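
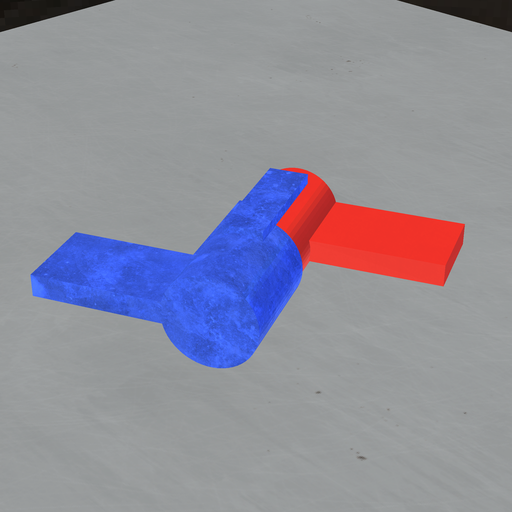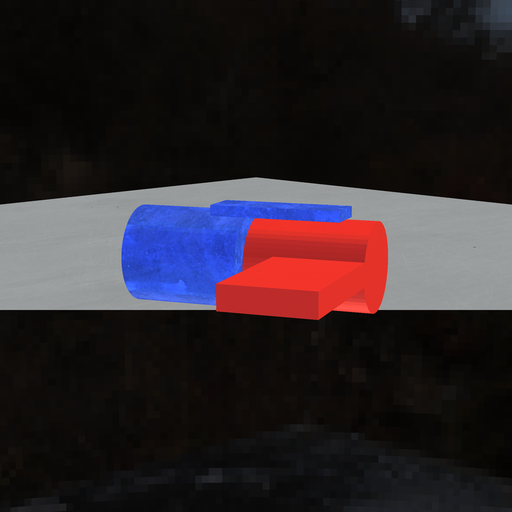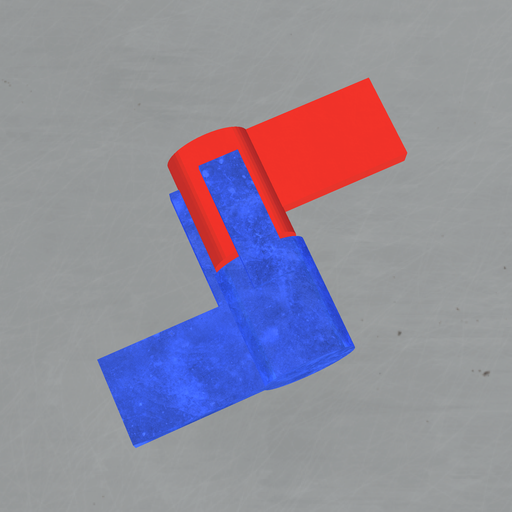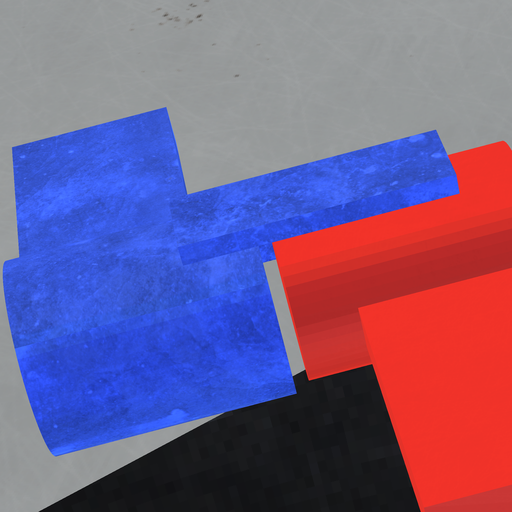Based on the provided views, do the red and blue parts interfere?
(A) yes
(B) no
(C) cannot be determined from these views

(B) no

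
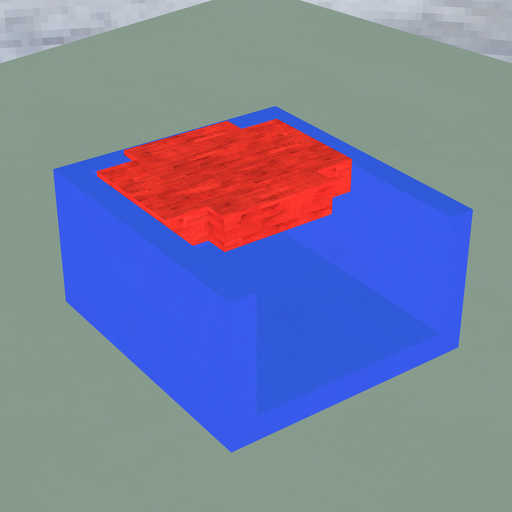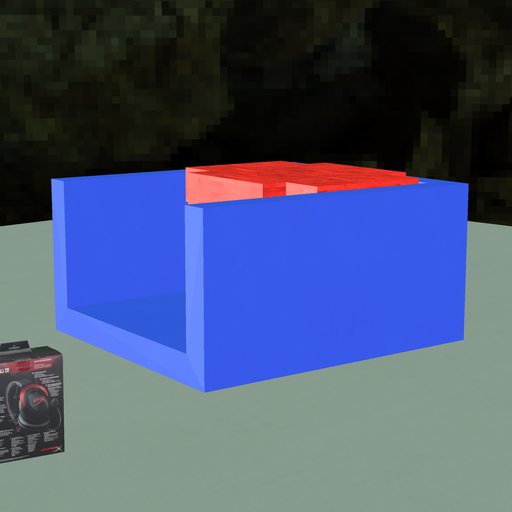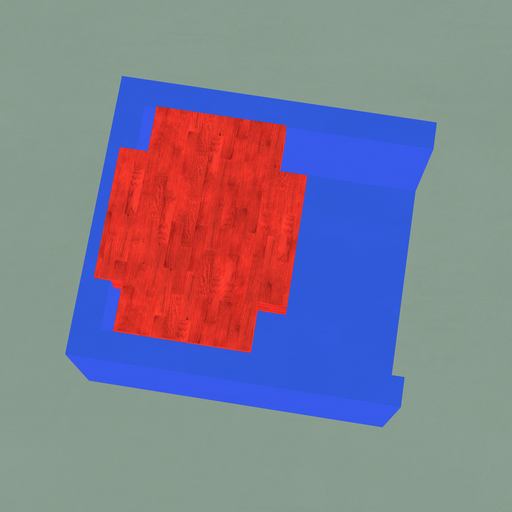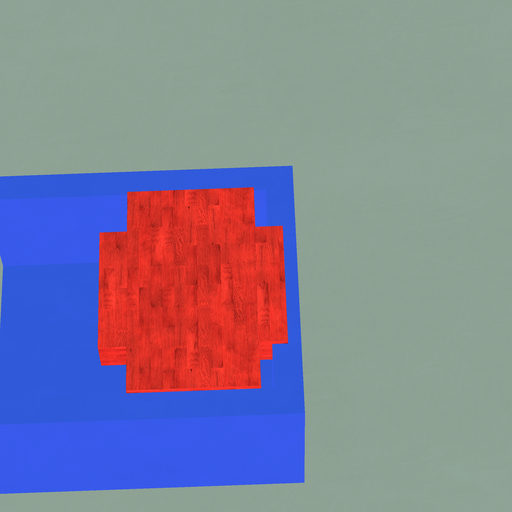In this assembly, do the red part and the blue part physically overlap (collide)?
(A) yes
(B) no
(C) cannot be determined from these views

(A) yes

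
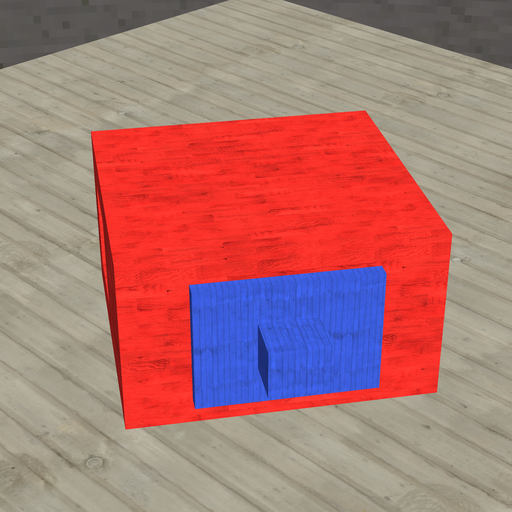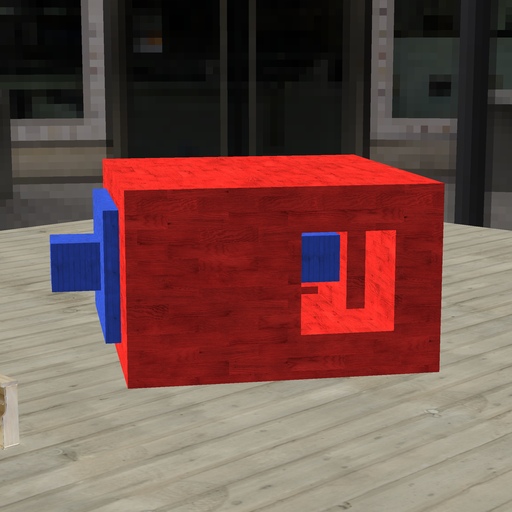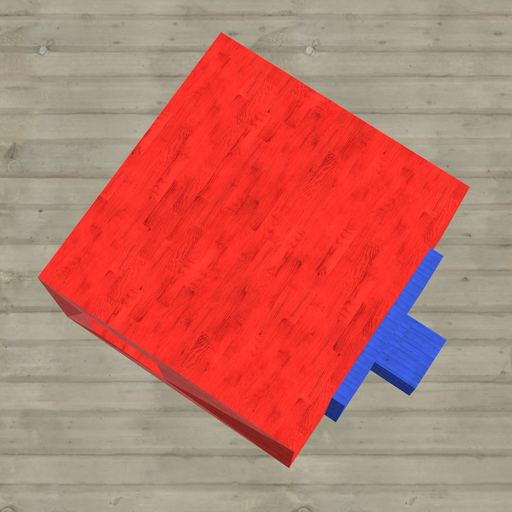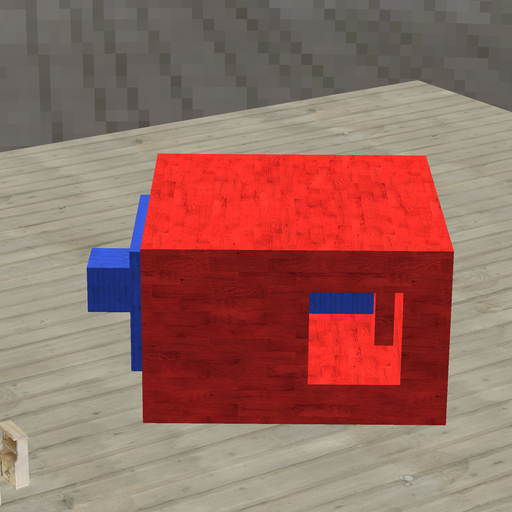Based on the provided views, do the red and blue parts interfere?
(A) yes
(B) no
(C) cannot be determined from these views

(A) yes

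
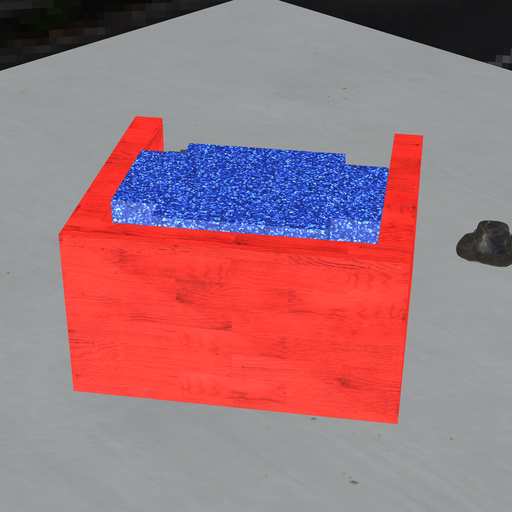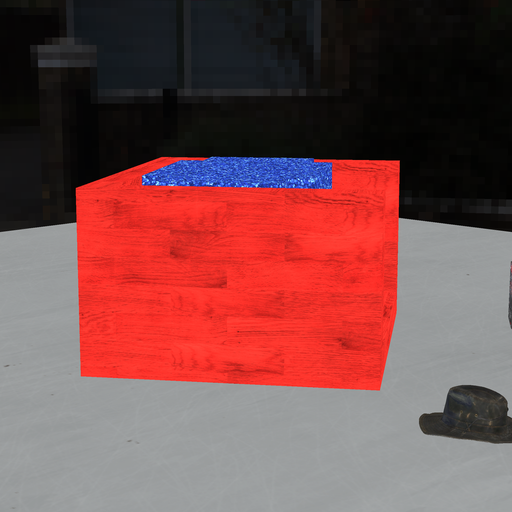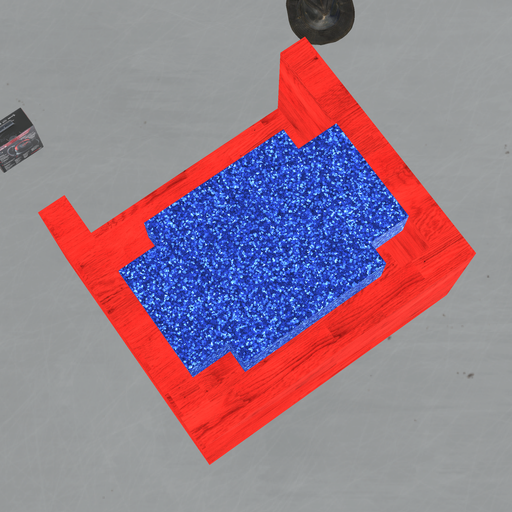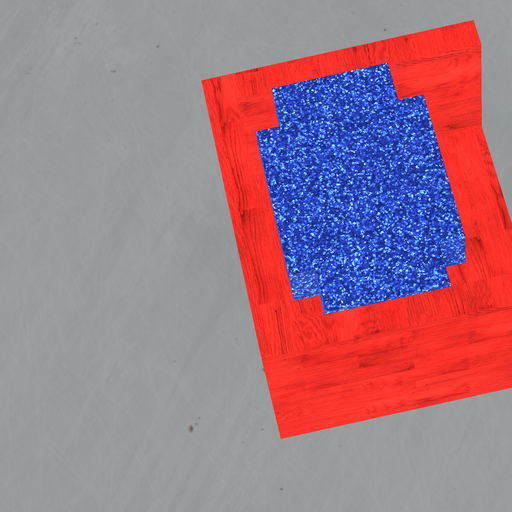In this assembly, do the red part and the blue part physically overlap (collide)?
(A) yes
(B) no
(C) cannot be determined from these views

(B) no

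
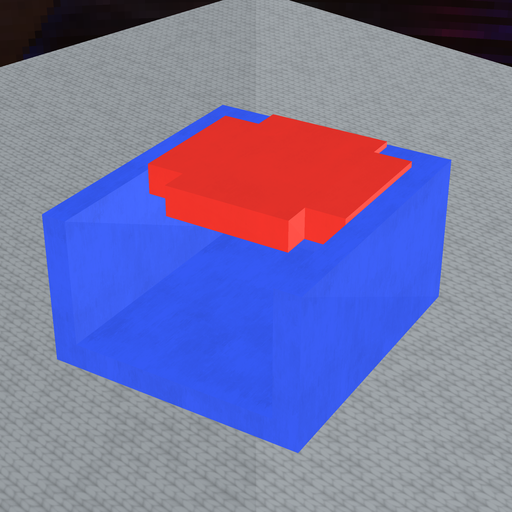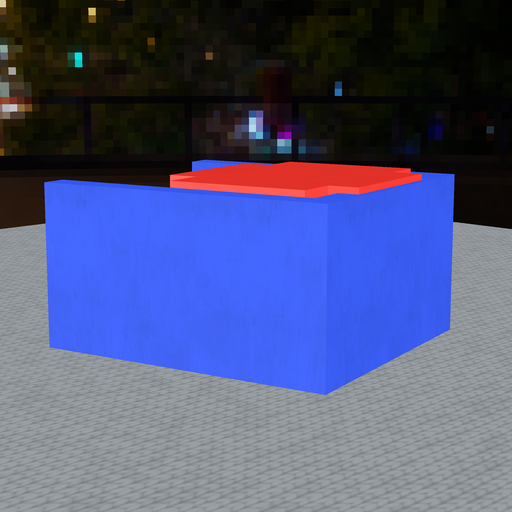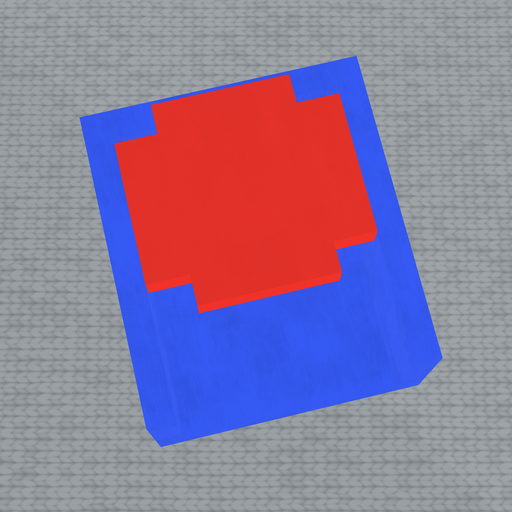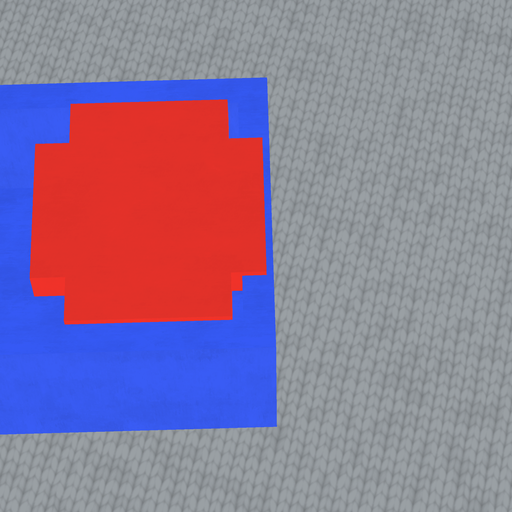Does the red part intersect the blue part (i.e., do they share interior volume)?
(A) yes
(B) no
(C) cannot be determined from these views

(A) yes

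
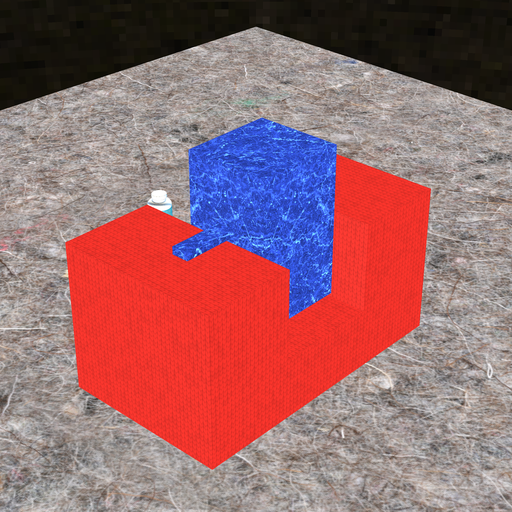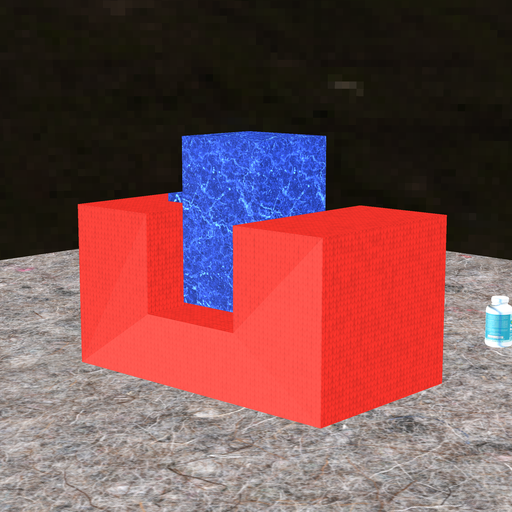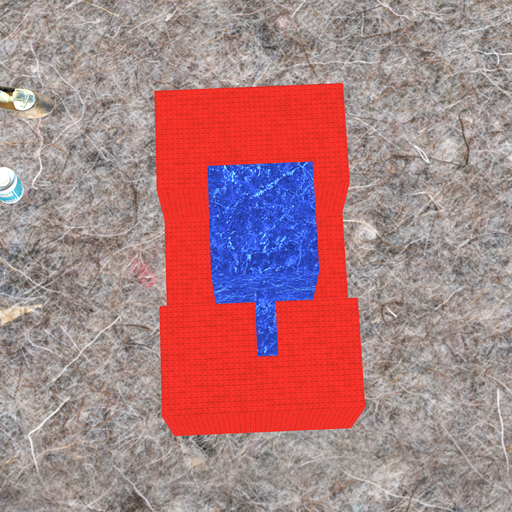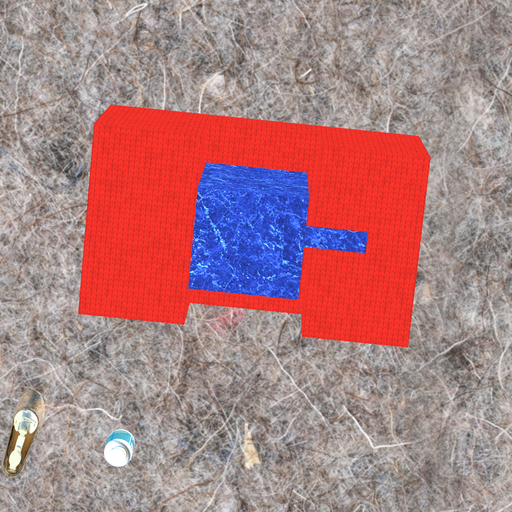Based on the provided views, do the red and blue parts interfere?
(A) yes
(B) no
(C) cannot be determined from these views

(B) no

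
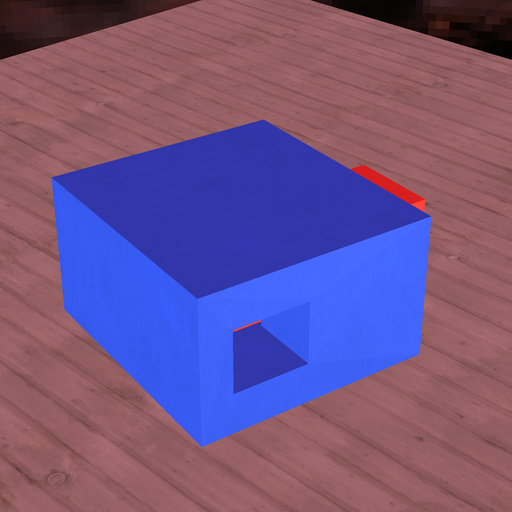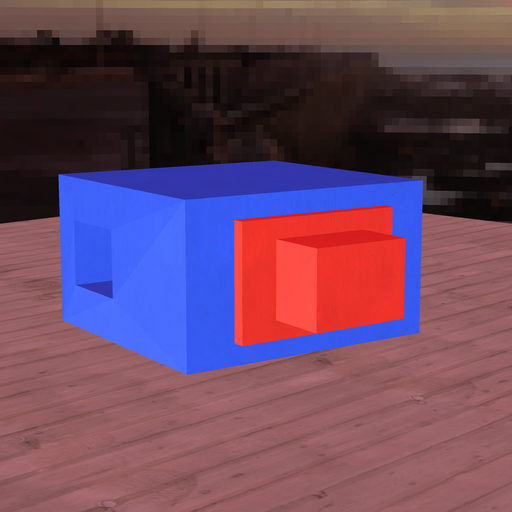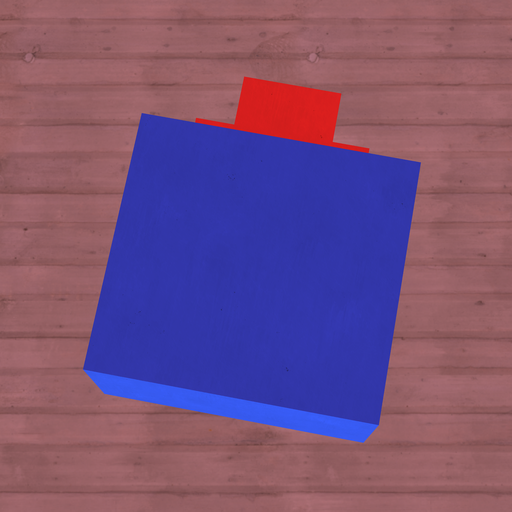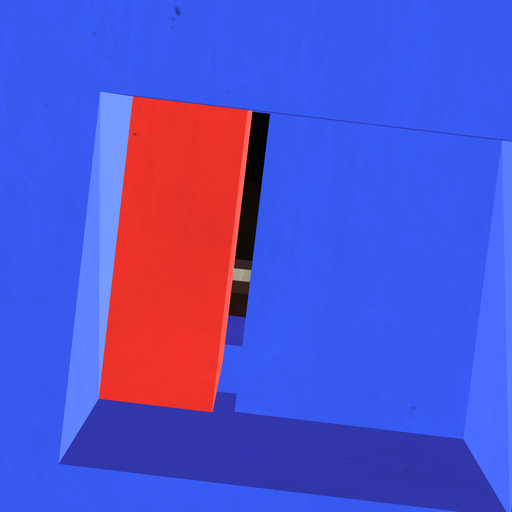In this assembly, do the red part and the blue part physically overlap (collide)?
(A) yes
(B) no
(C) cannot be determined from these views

(B) no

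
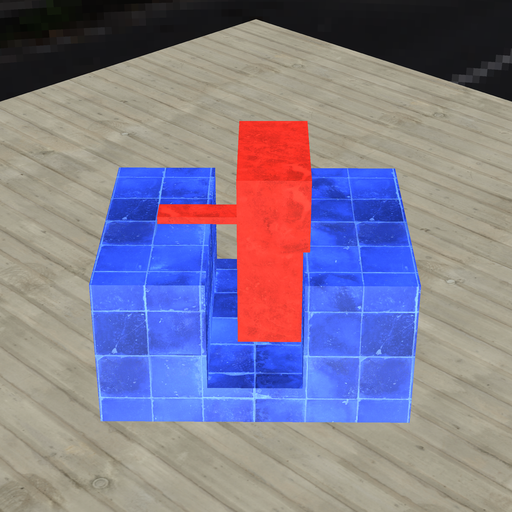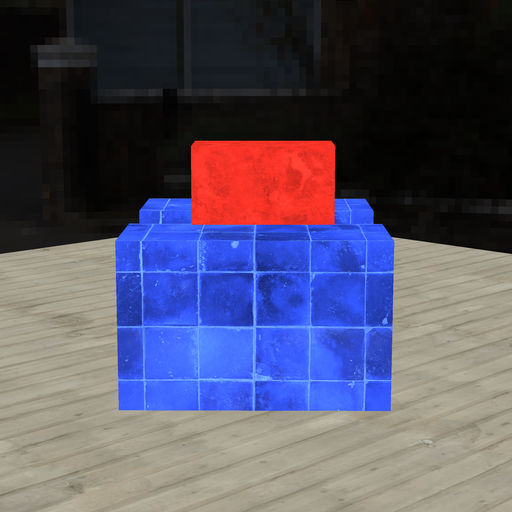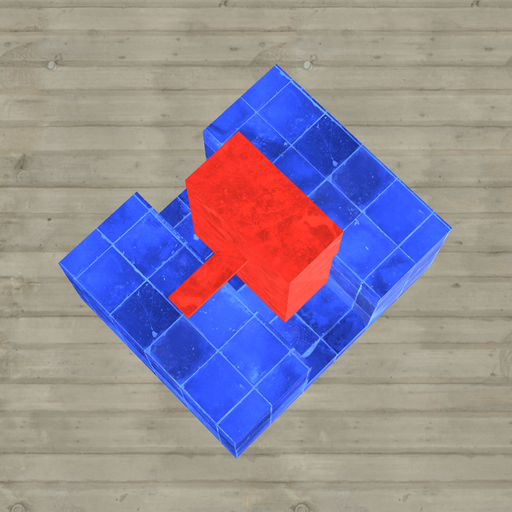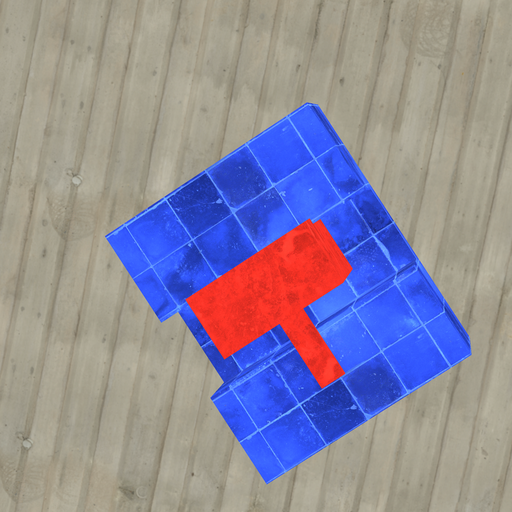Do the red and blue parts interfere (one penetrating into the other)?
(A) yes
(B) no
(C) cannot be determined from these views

(A) yes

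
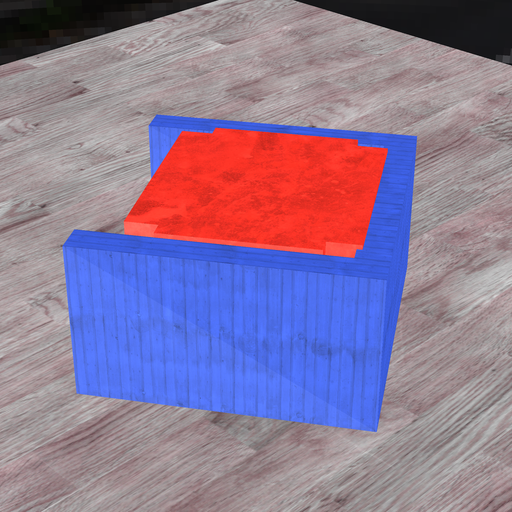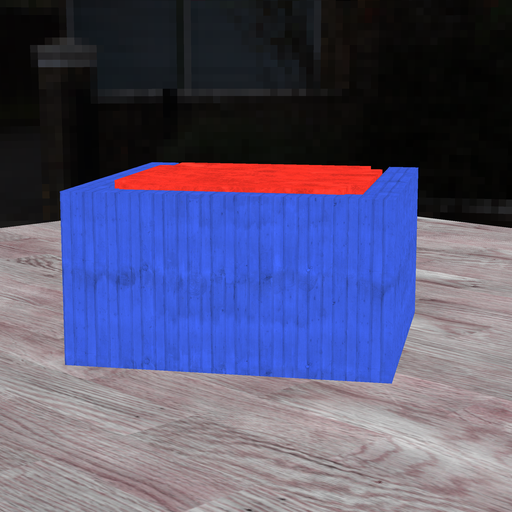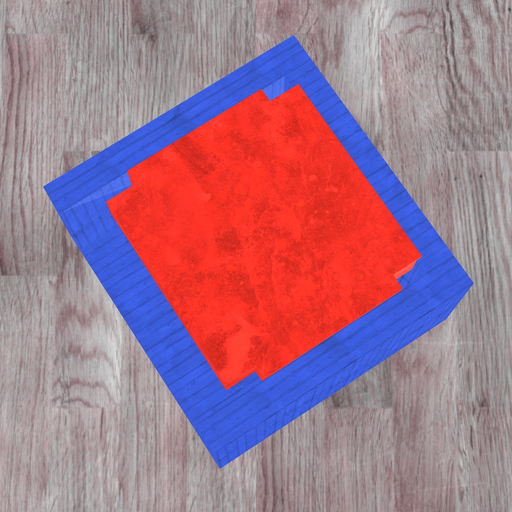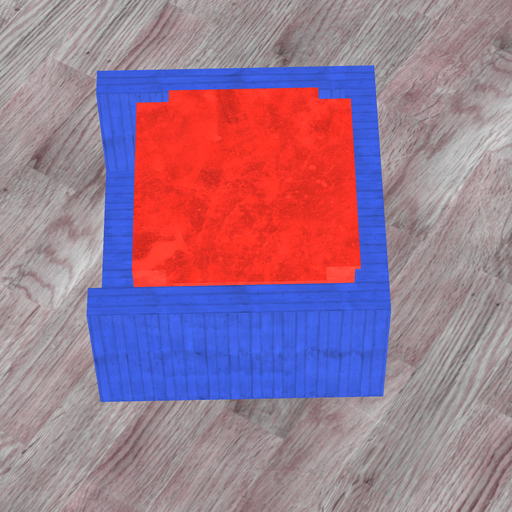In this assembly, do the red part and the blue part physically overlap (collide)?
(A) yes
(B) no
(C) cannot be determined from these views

(A) yes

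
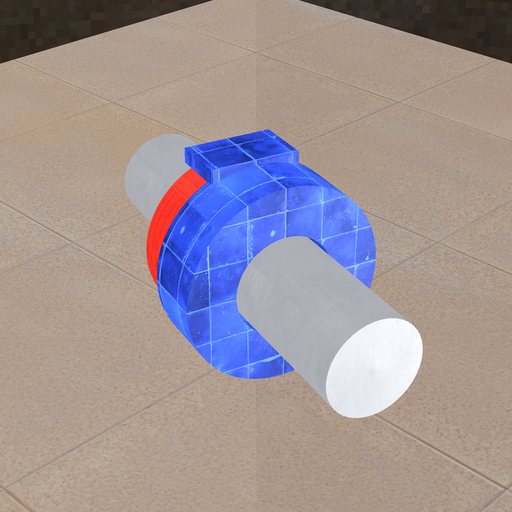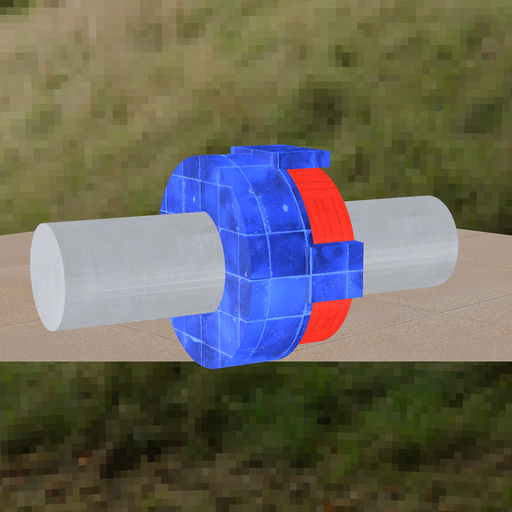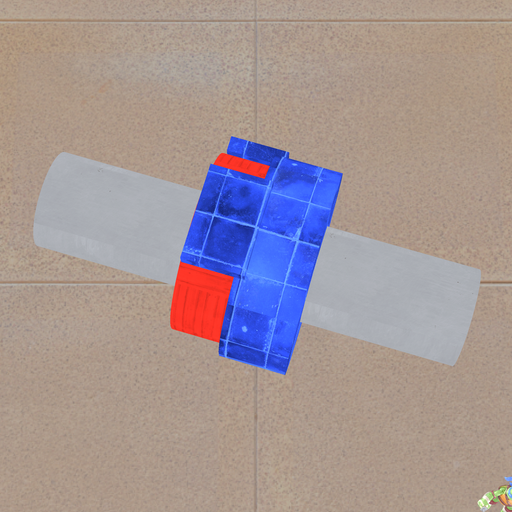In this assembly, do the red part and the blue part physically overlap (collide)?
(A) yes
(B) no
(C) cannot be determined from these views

(A) yes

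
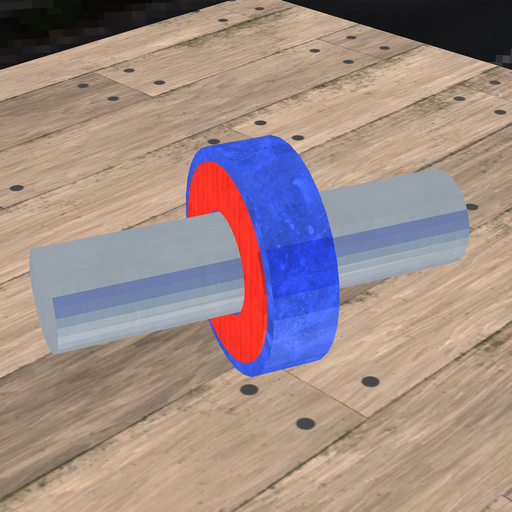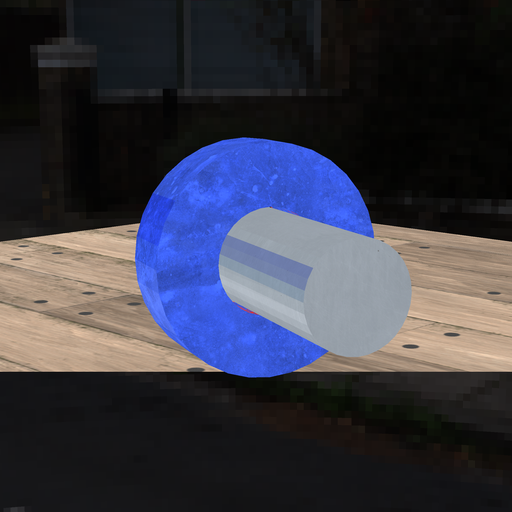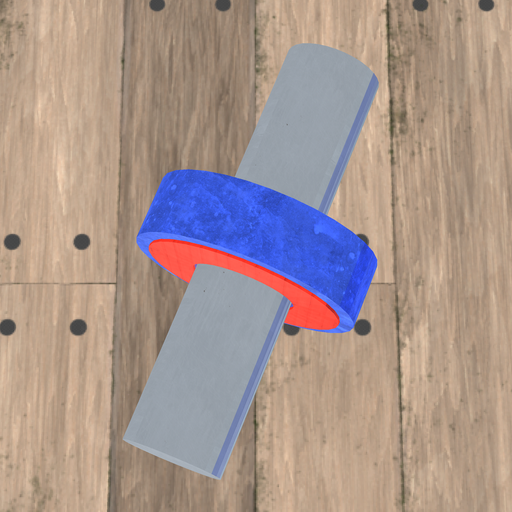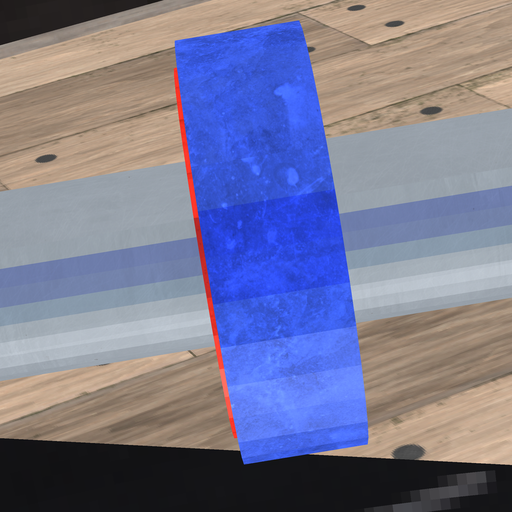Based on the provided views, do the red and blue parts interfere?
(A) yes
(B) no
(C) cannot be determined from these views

(A) yes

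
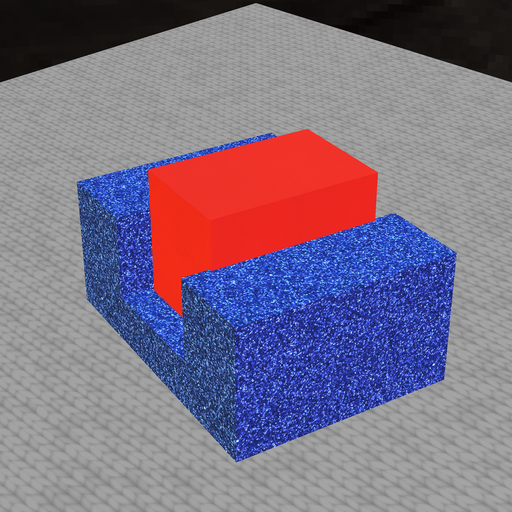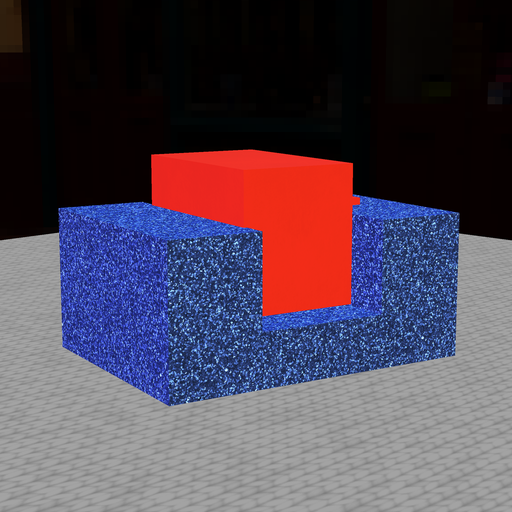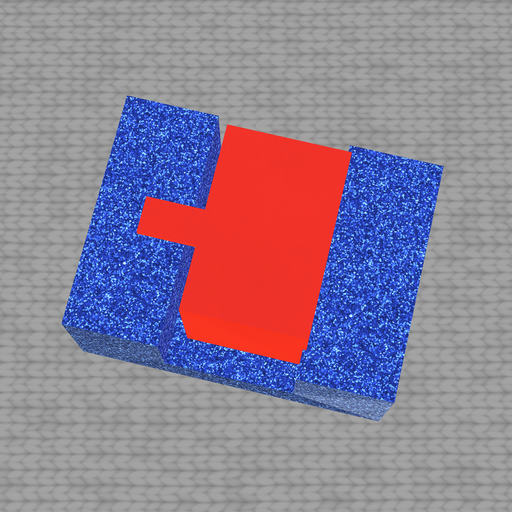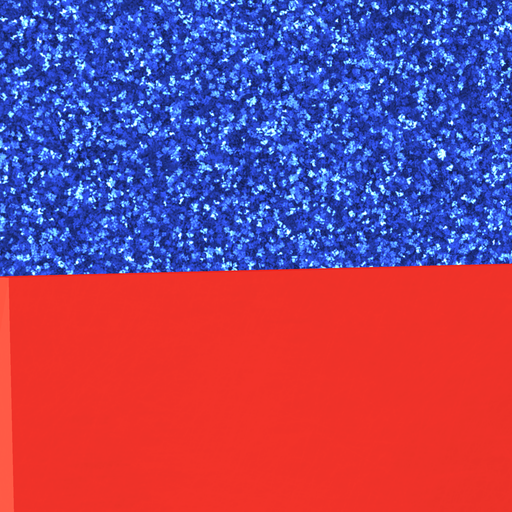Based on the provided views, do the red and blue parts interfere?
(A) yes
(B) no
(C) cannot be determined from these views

(A) yes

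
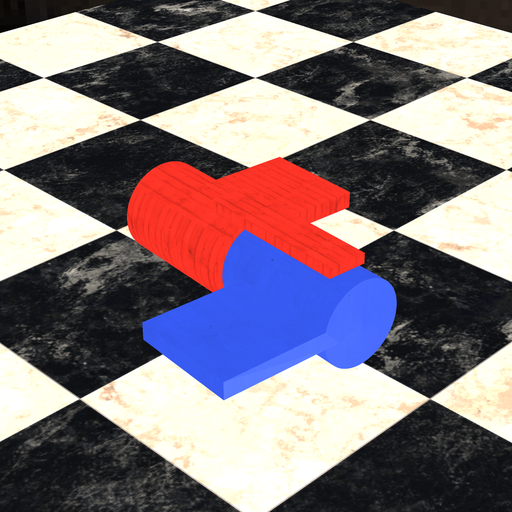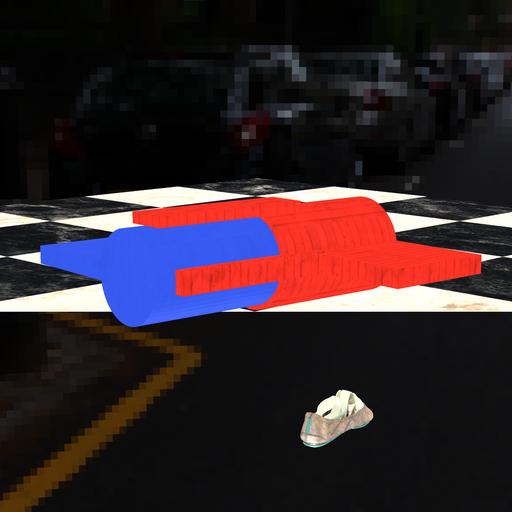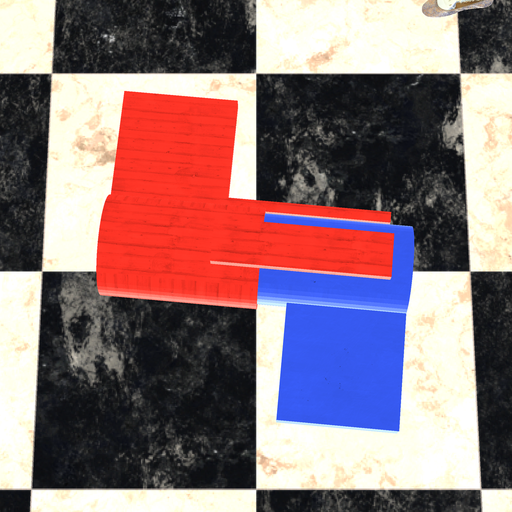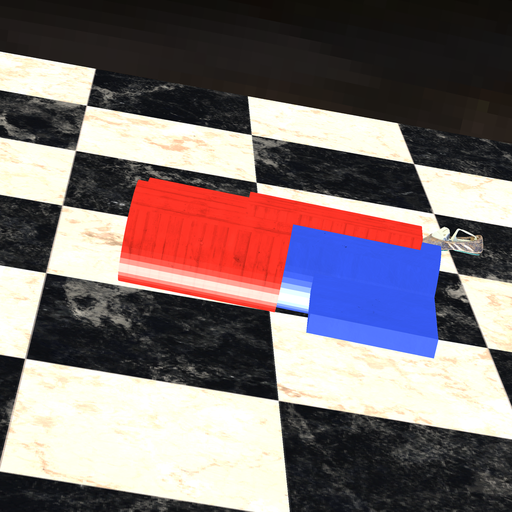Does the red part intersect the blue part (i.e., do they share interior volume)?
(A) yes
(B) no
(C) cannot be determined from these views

(A) yes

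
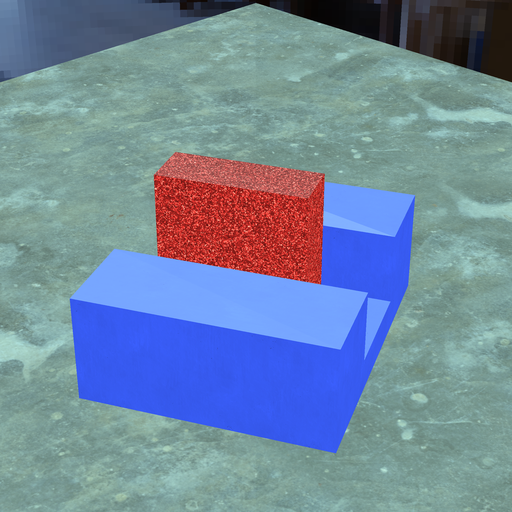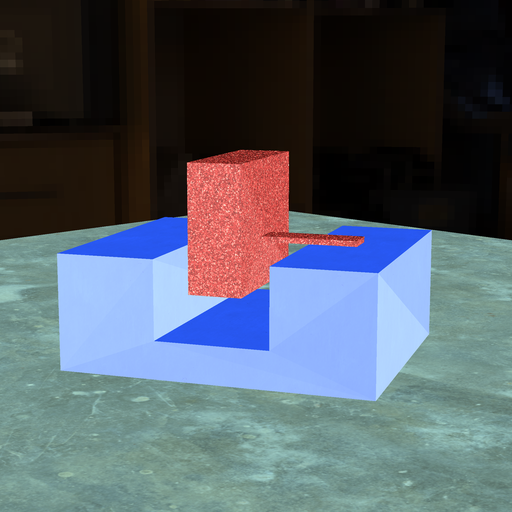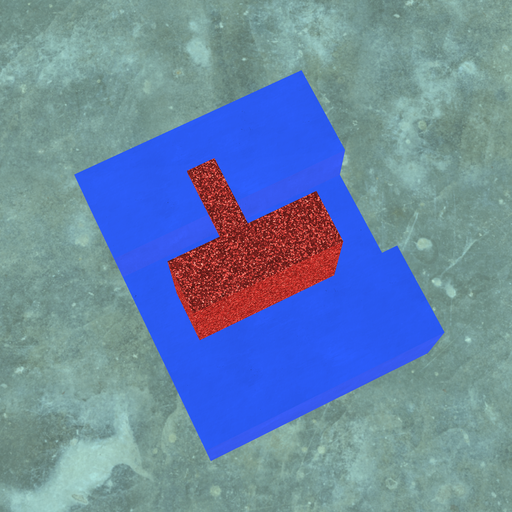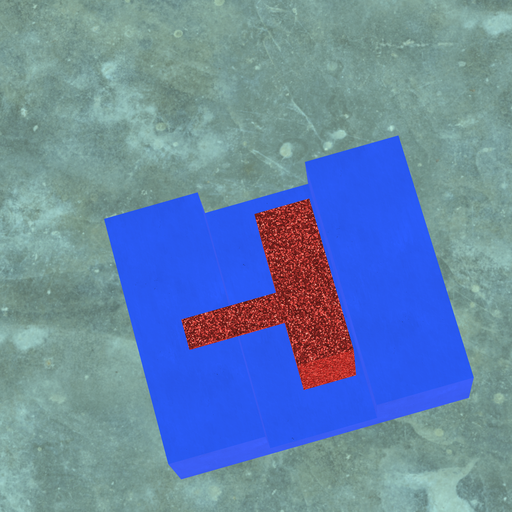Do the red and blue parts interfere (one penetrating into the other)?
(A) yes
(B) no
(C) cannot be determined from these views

(B) no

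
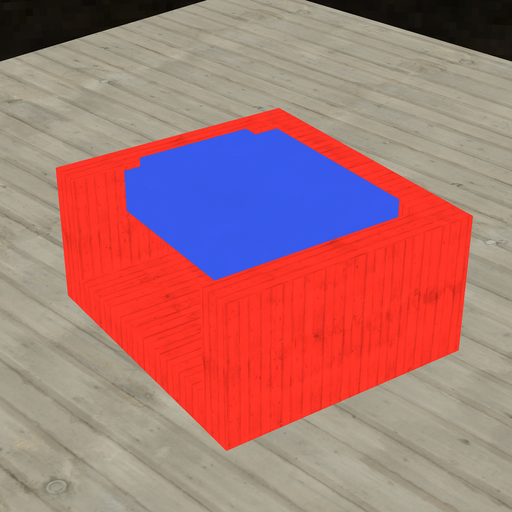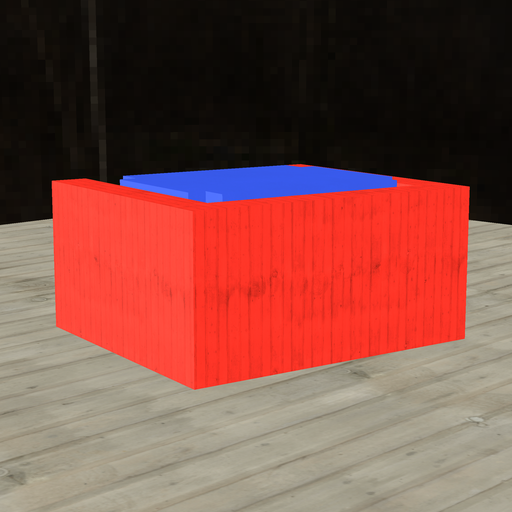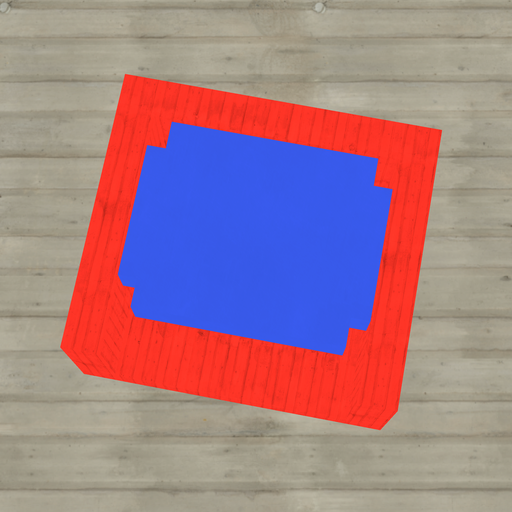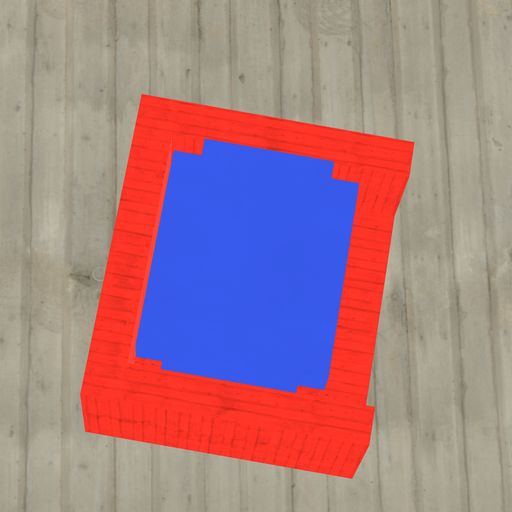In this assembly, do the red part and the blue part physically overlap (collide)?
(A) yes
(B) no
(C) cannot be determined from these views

(B) no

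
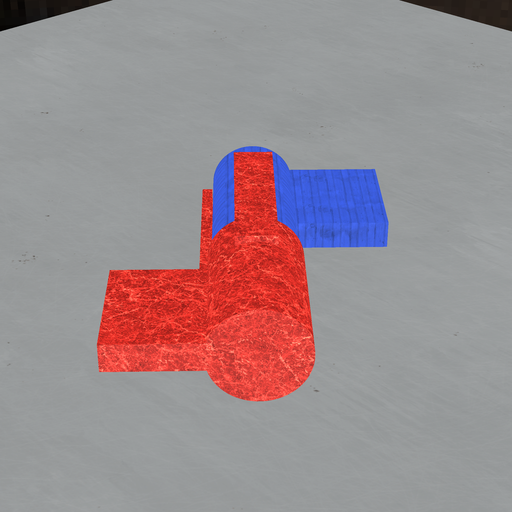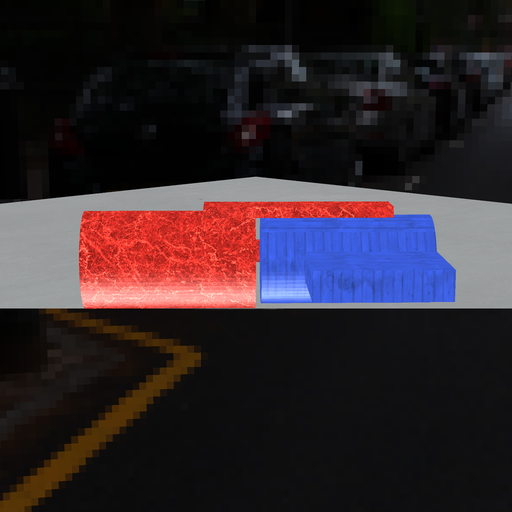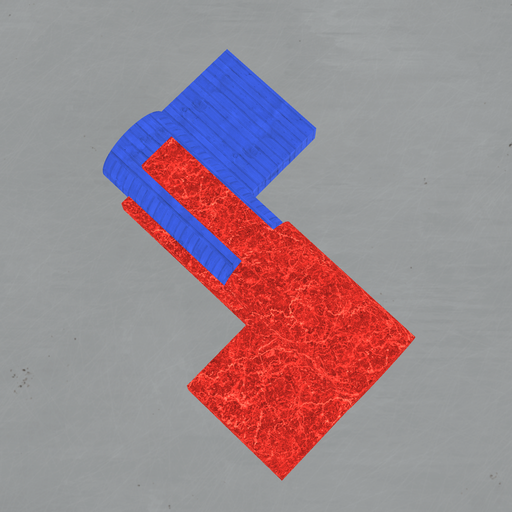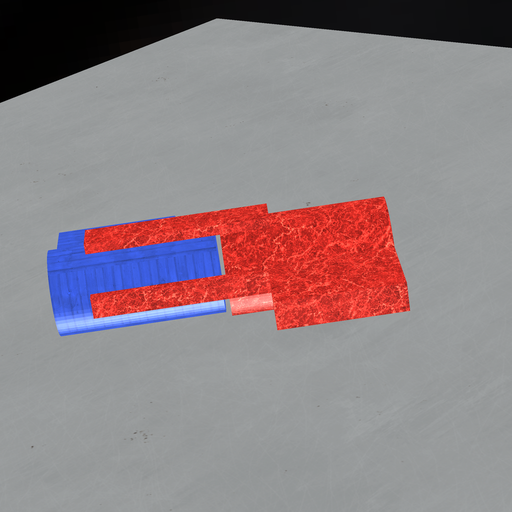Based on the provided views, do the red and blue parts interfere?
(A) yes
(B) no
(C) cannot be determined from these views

(B) no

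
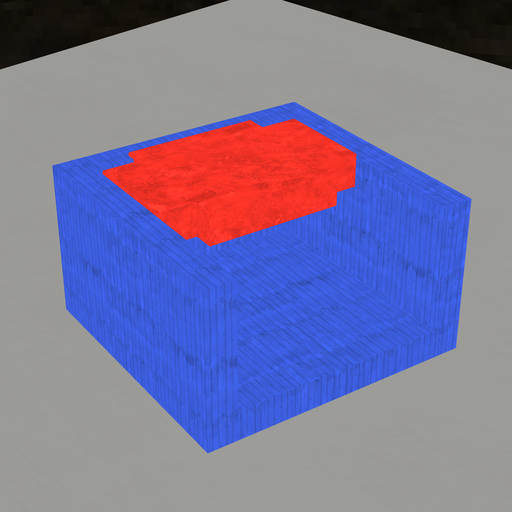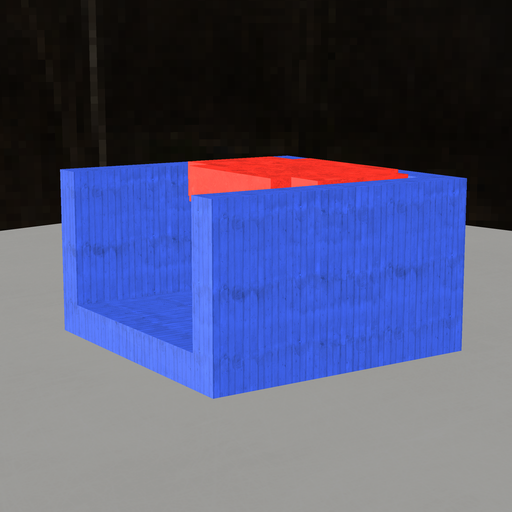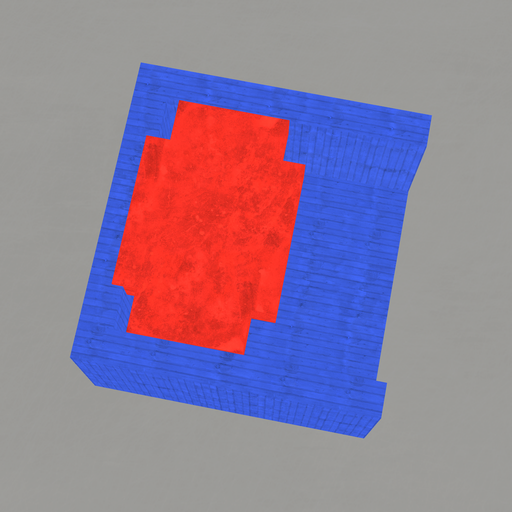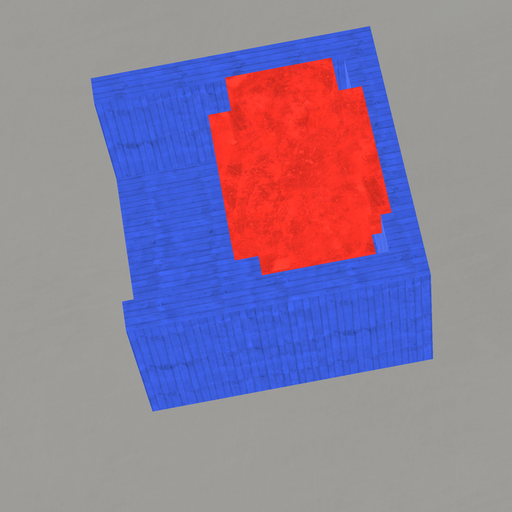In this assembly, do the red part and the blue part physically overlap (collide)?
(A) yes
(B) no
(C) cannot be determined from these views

(A) yes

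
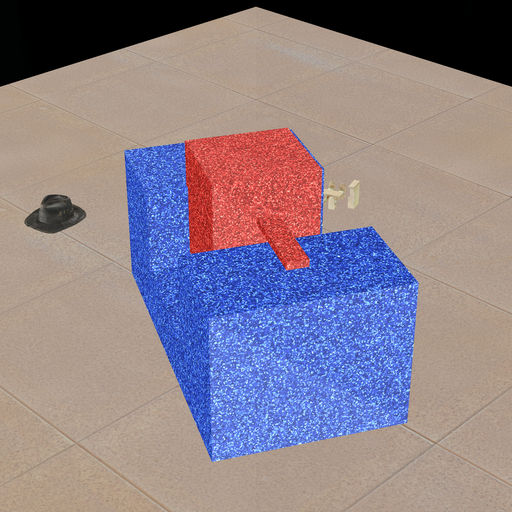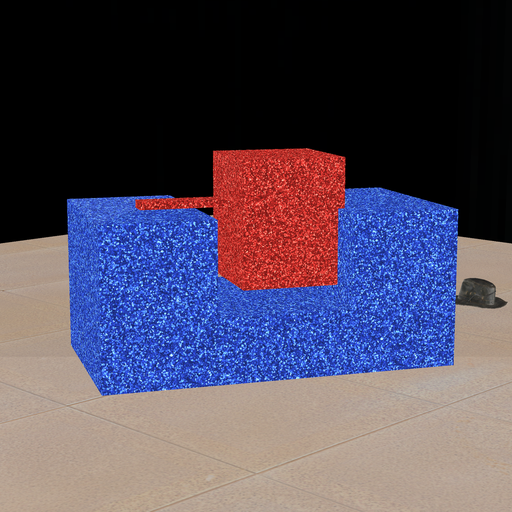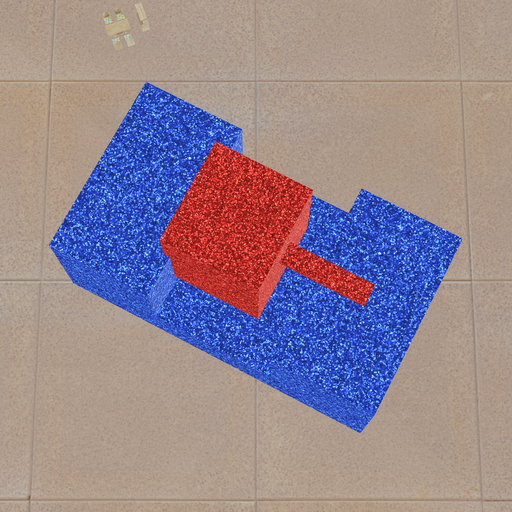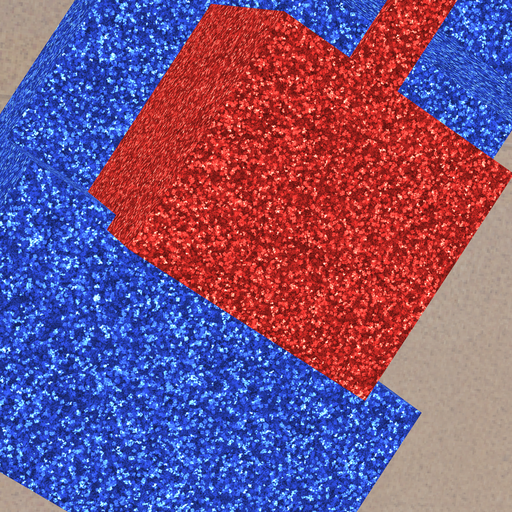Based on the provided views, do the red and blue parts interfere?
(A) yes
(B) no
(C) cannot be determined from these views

(A) yes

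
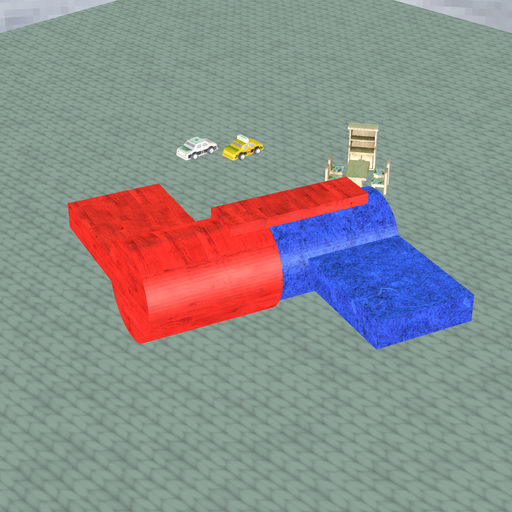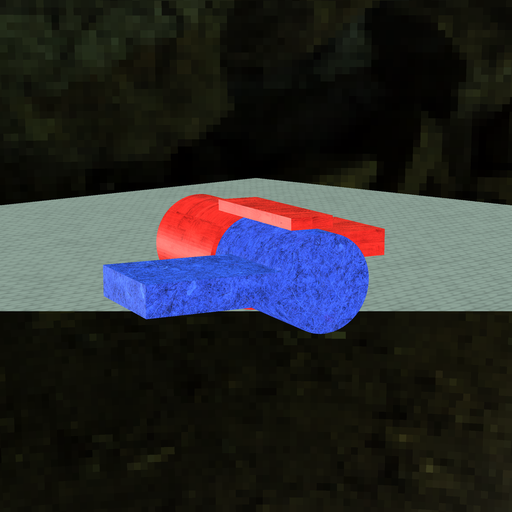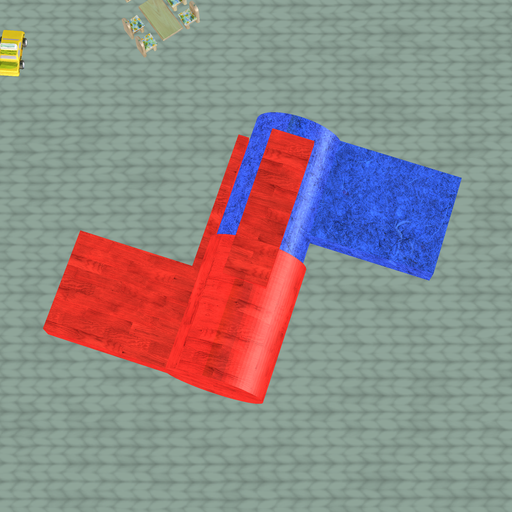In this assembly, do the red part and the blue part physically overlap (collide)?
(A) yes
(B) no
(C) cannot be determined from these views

(C) cannot be determined from these views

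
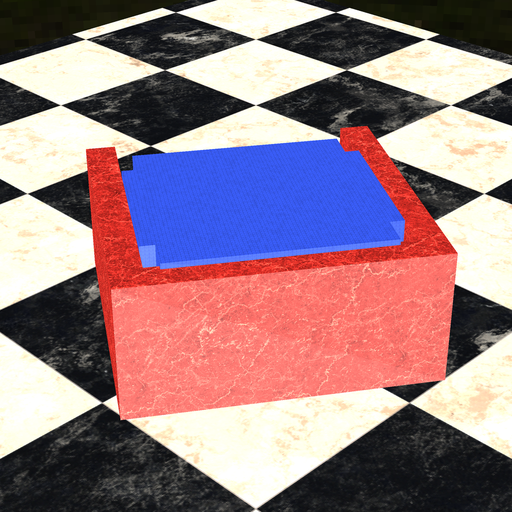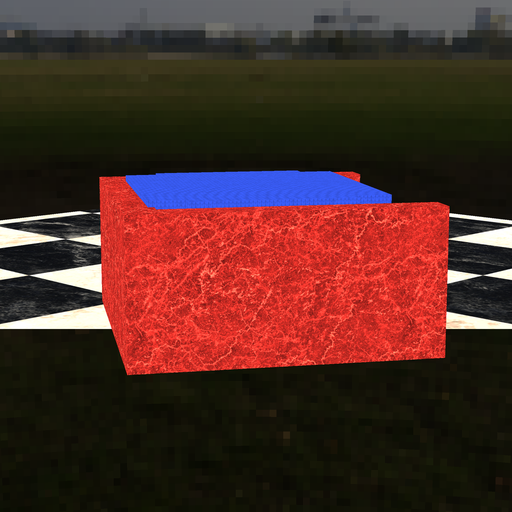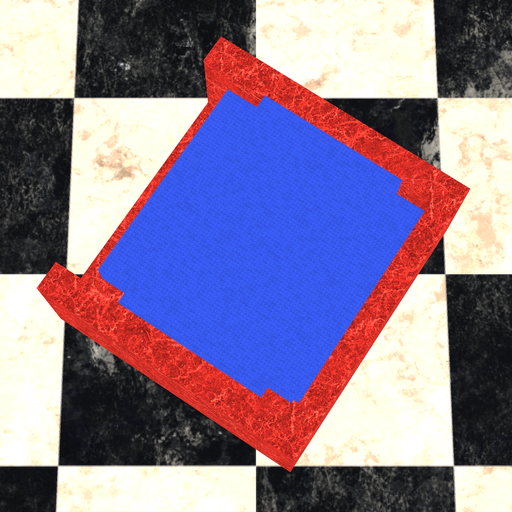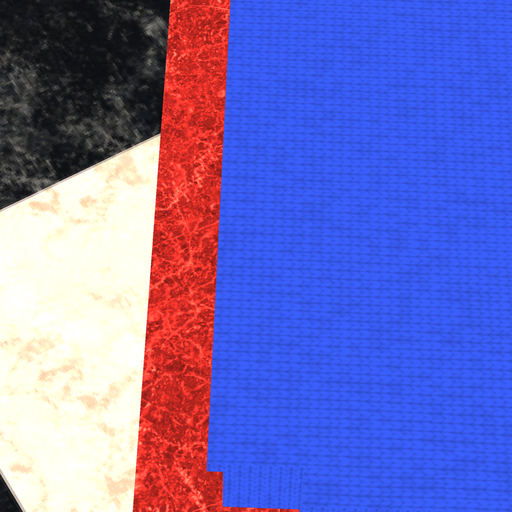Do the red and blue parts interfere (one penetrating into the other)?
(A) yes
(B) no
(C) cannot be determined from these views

(A) yes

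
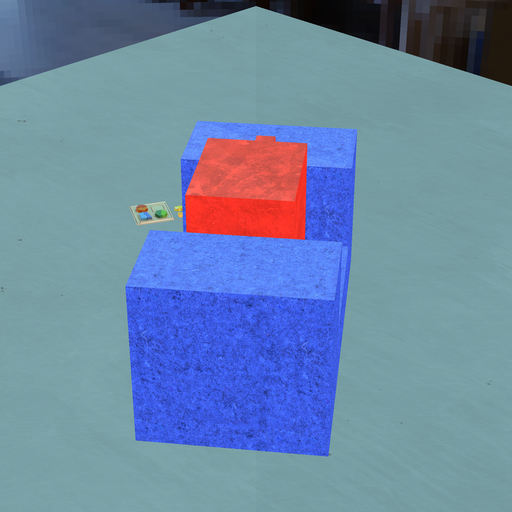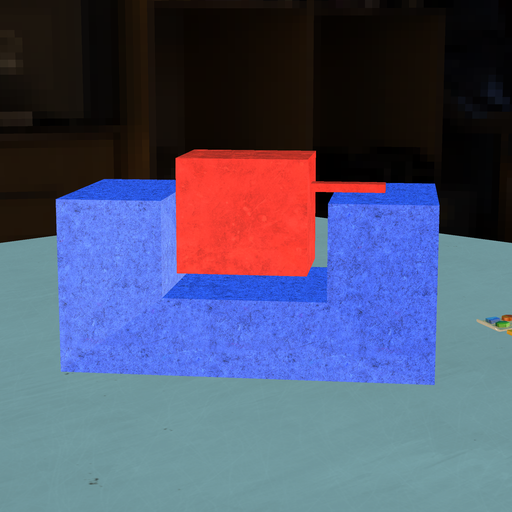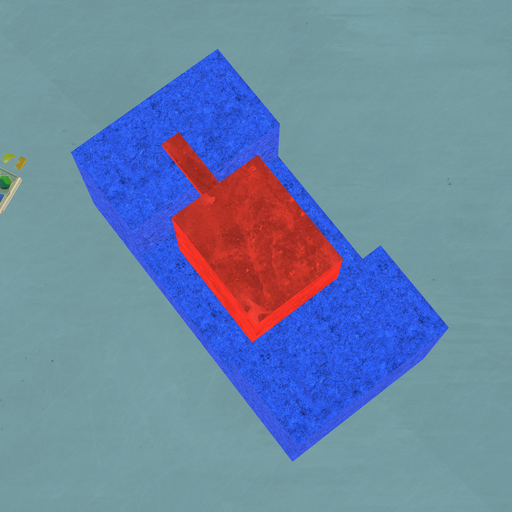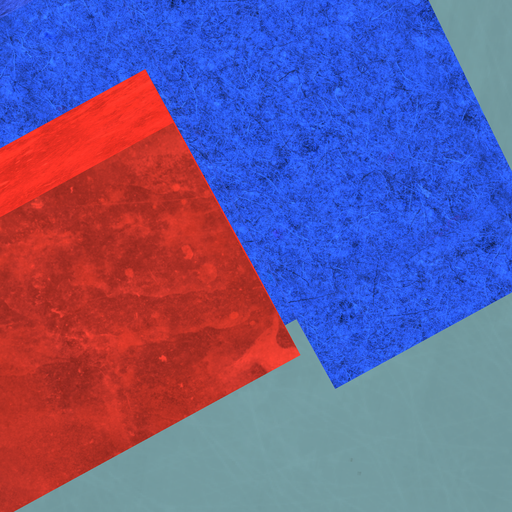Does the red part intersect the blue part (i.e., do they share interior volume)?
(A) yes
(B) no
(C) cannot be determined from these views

(B) no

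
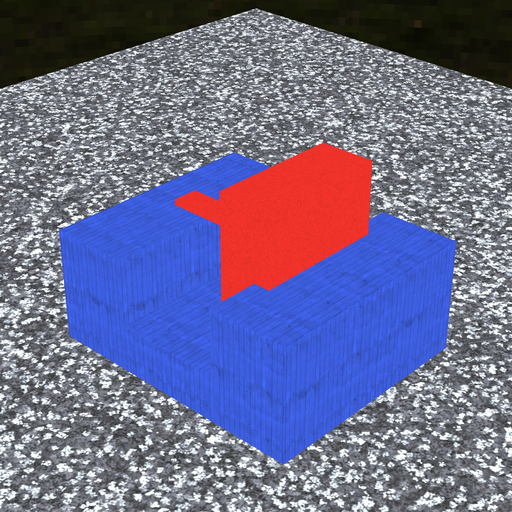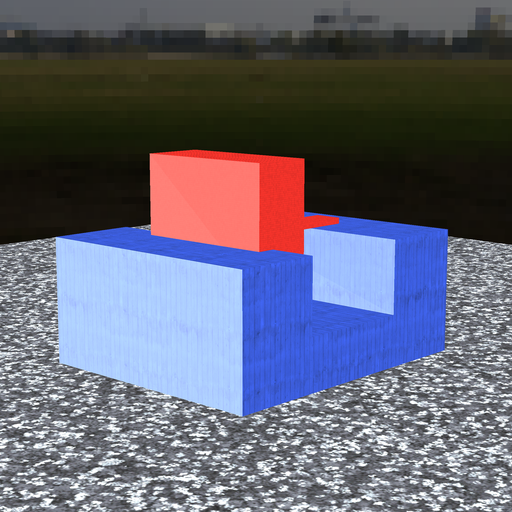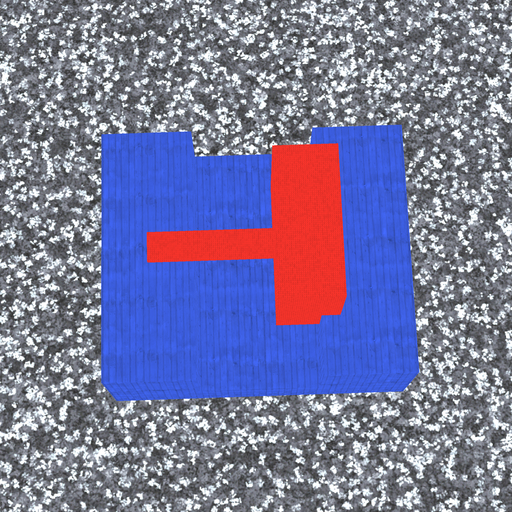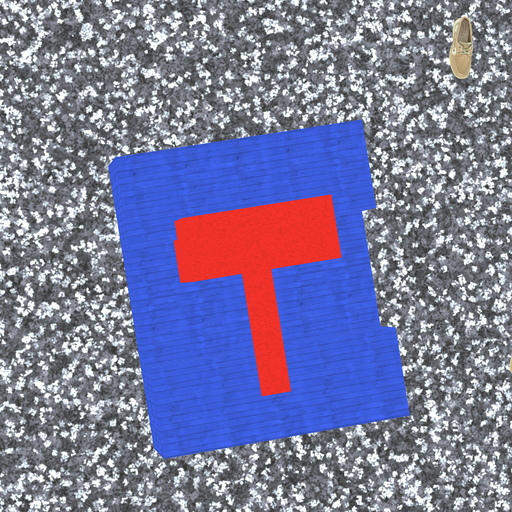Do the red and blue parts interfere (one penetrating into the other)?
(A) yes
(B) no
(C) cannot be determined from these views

(A) yes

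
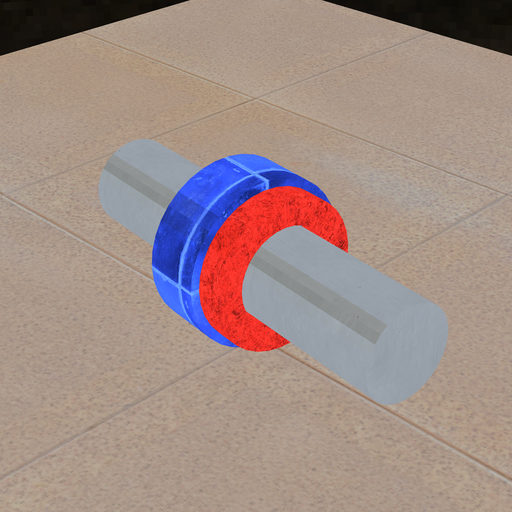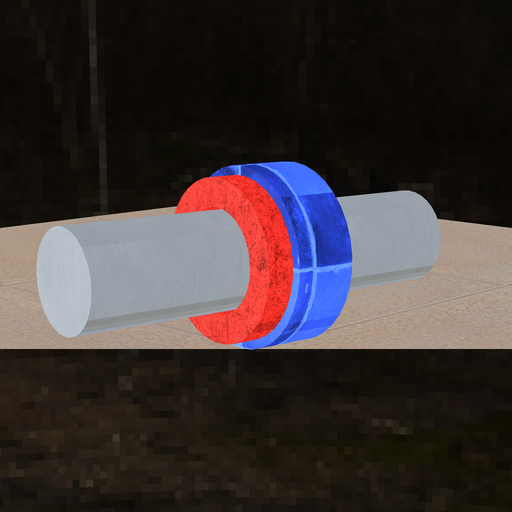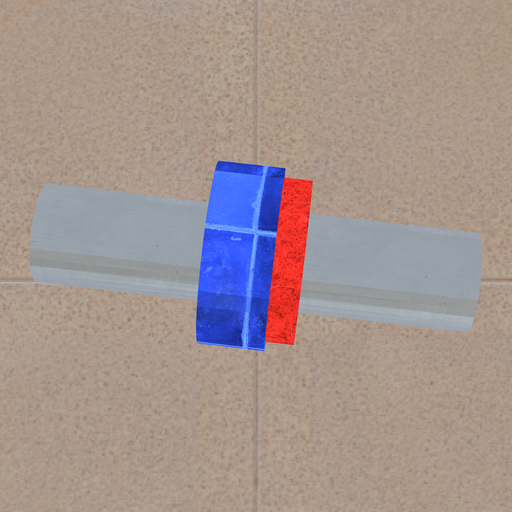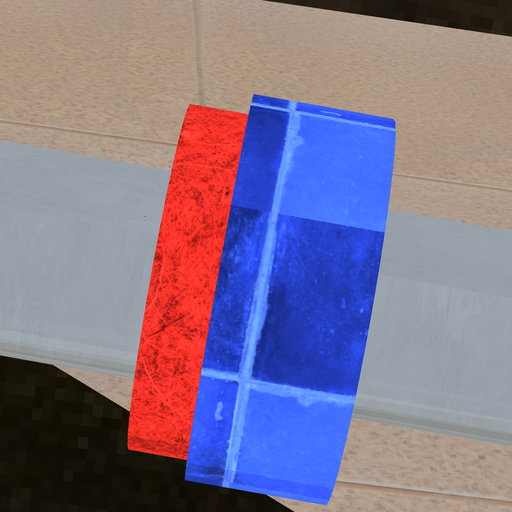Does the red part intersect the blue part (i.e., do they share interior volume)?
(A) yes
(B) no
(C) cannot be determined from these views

(A) yes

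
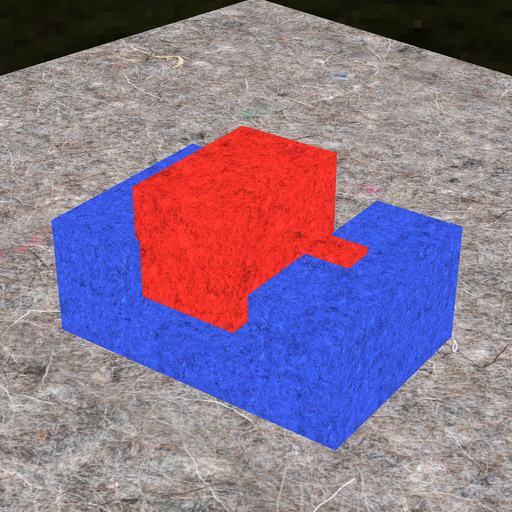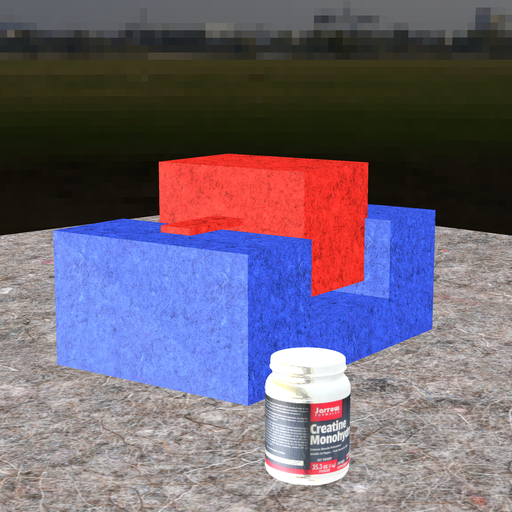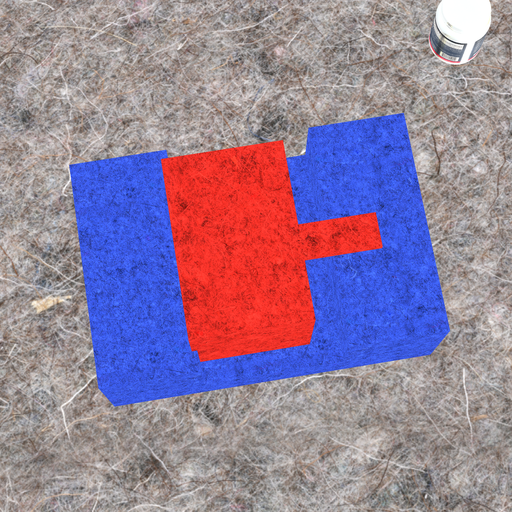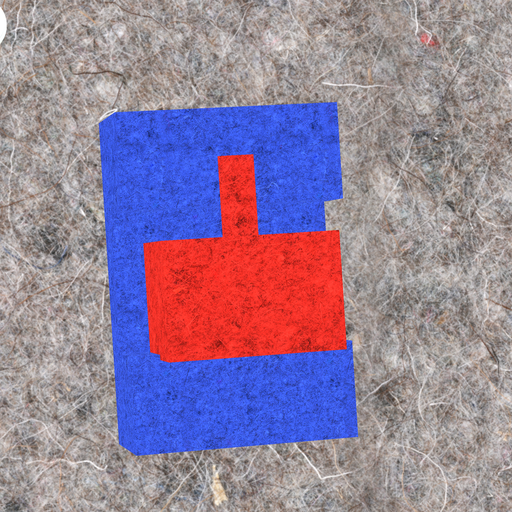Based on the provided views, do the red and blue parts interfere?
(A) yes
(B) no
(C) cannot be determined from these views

(A) yes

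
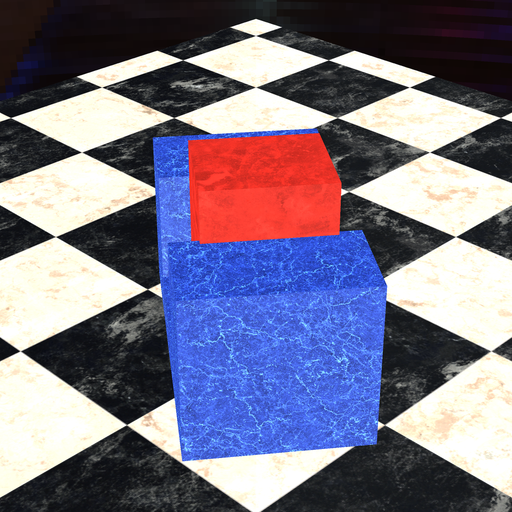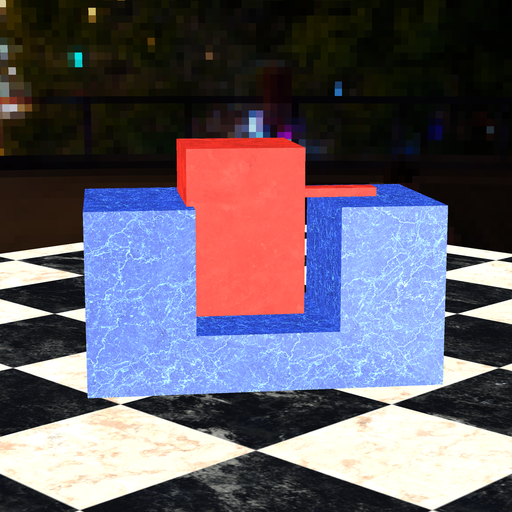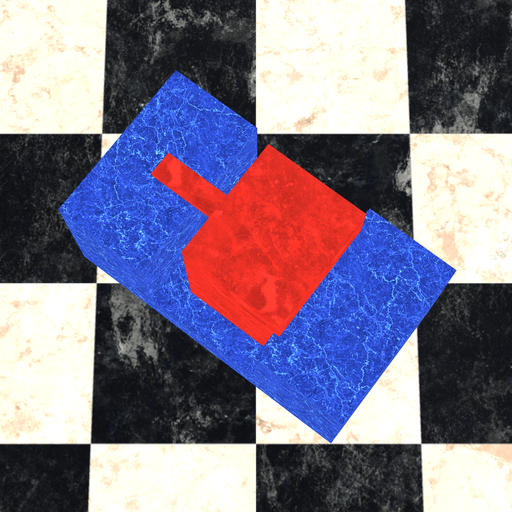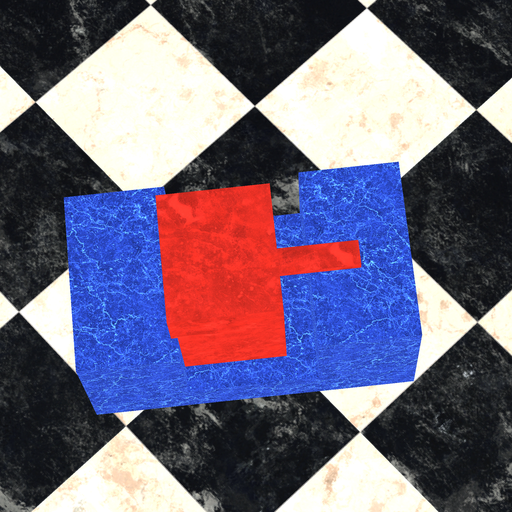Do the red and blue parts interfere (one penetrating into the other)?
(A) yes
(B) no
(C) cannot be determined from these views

(A) yes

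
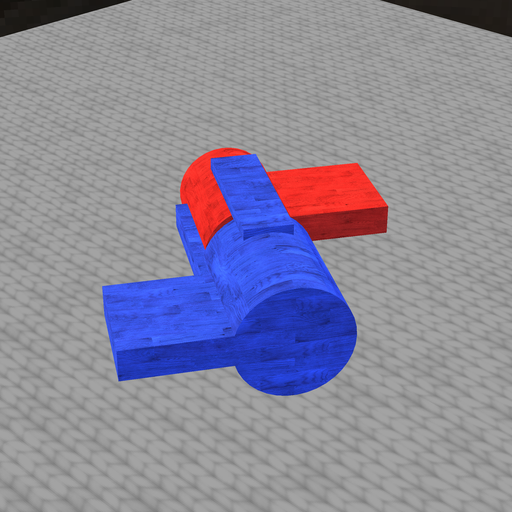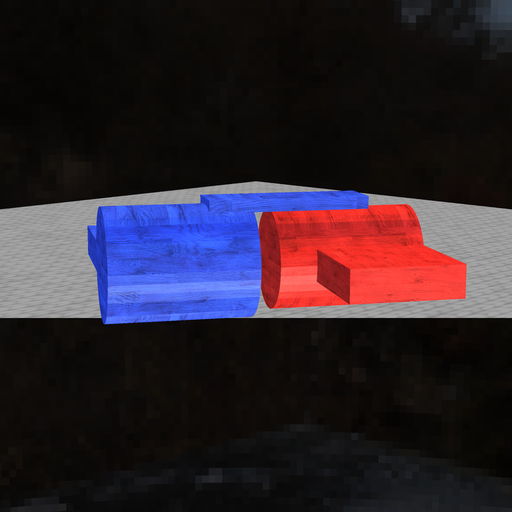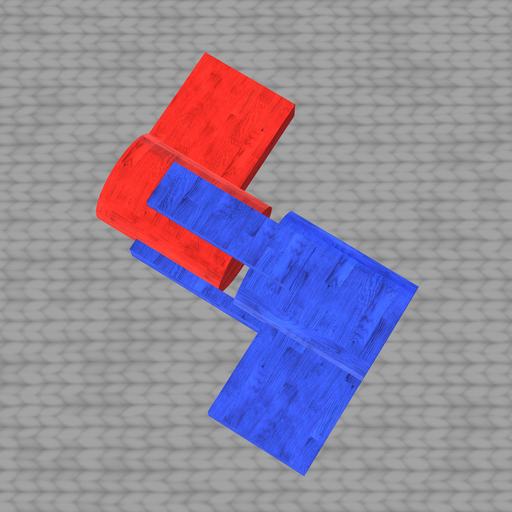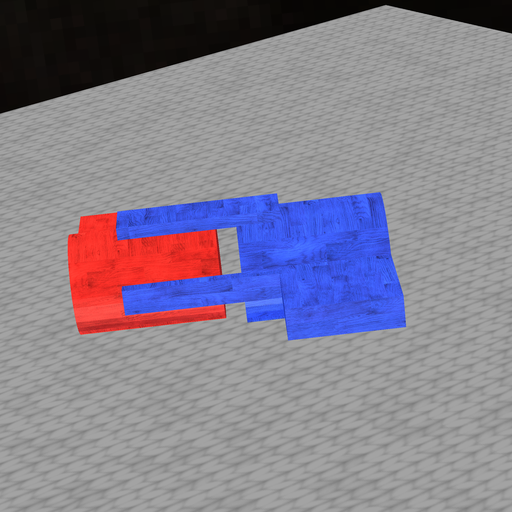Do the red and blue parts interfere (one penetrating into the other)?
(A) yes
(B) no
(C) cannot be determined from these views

(B) no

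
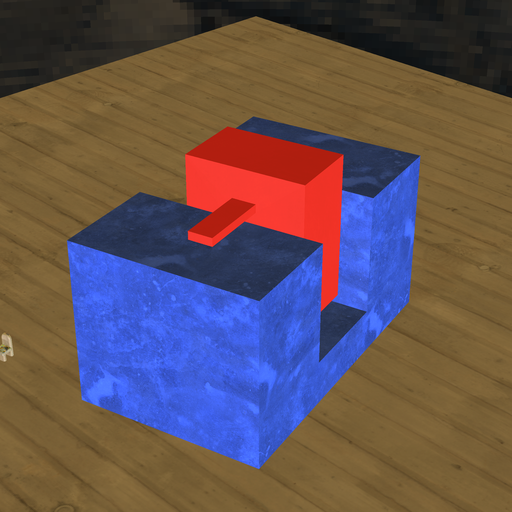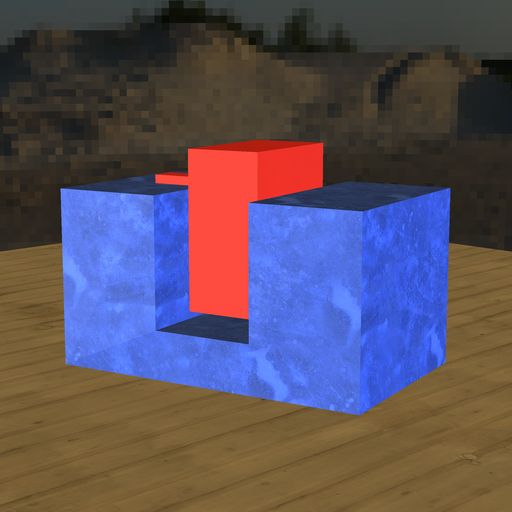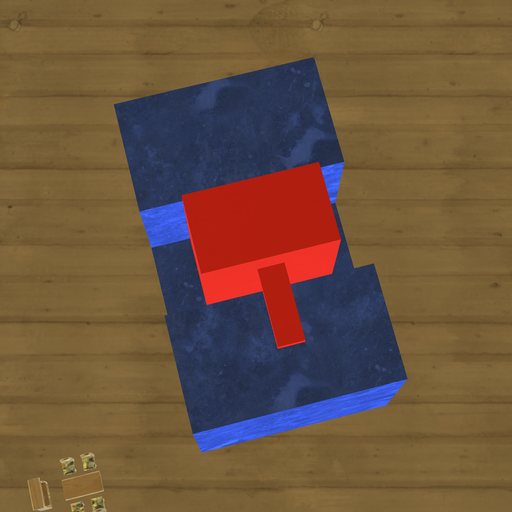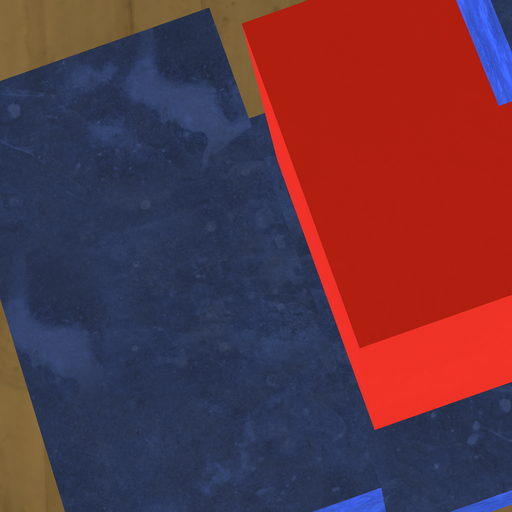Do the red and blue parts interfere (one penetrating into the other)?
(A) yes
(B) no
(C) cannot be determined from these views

(B) no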